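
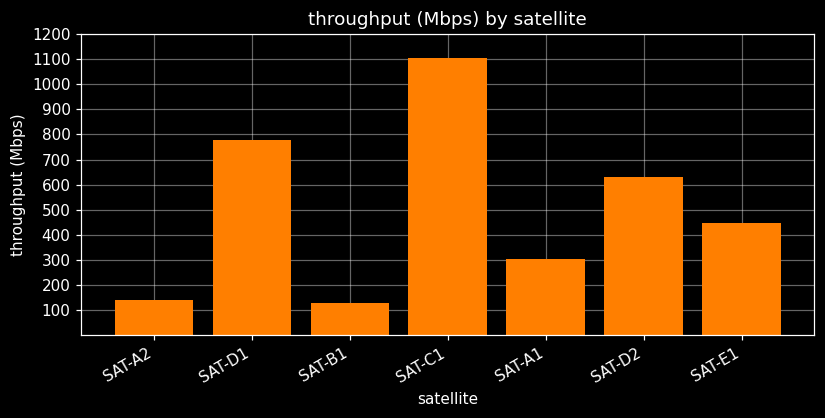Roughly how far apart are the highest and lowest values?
Max SAT-C1 ≈ 1100, min SAT-B1 ≈ 100; range ≈ 1000.

≈ 1000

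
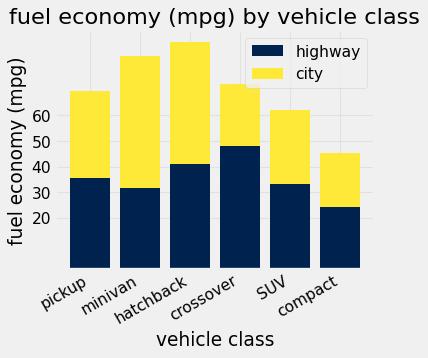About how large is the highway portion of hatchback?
≈ 40

highway top ≈ 40, bottom ≈ 0; segment ≈ 40.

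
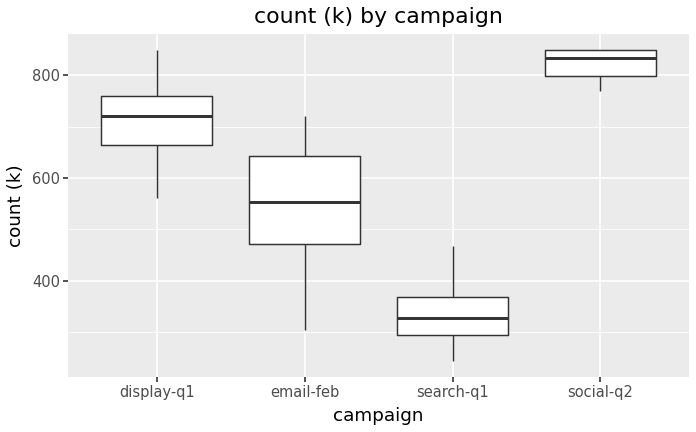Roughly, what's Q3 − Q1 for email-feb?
≈ 200

Q3 ≈ 650, Q1 ≈ 450; IQR ≈ 200.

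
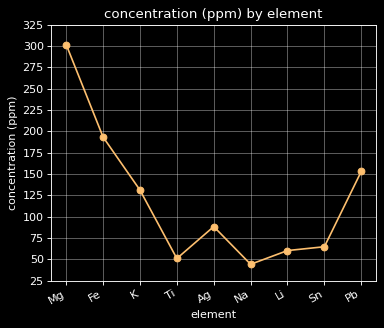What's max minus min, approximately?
Max Mg ≈ 300, min Na ≈ 50; range ≈ 250.

≈ 250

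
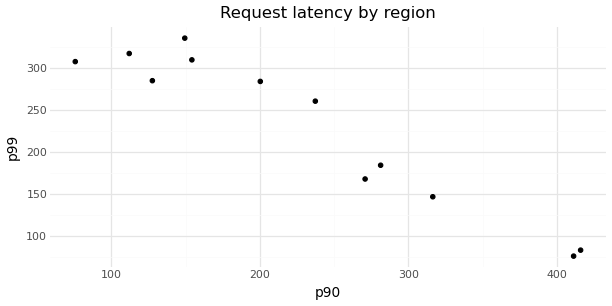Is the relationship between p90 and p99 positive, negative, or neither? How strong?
Points are negatively correlated; strong (|r| ≈ 1.0).

negative, strong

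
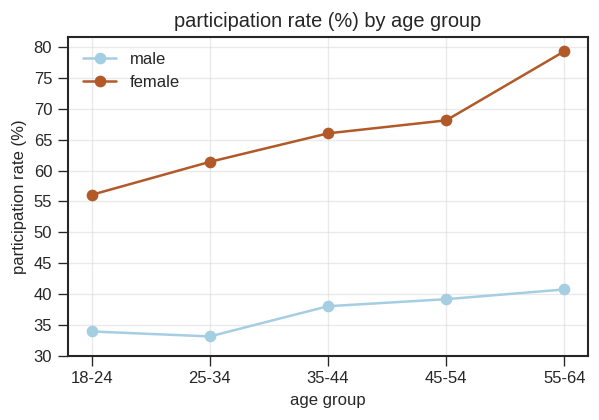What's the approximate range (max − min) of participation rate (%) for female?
≈ 25

Max 55-64 ≈ 80, min 18-24 ≈ 55; range ≈ 25.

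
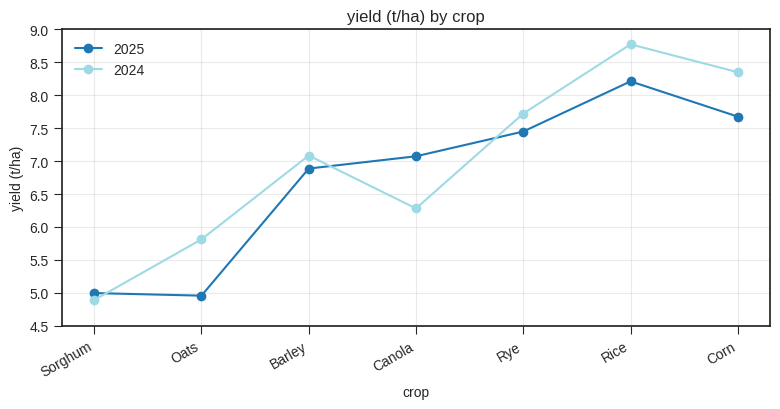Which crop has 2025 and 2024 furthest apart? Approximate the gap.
Oats: 2025 ≈ 5.0, 2024 ≈ 6.0 → gap ≈ 1.0. Next-largest (Canola) is only ≈ 0.5.

Oats, ≈ 1.0 t/ha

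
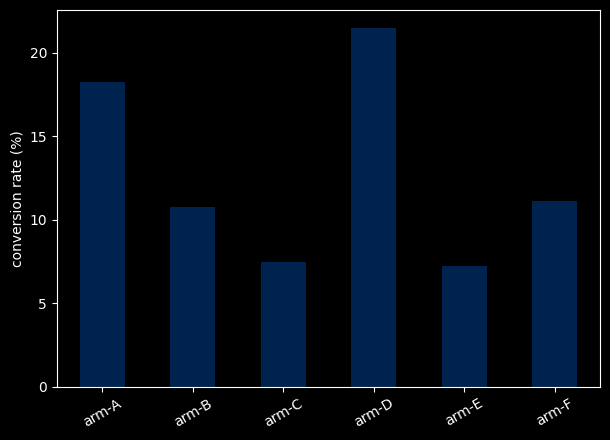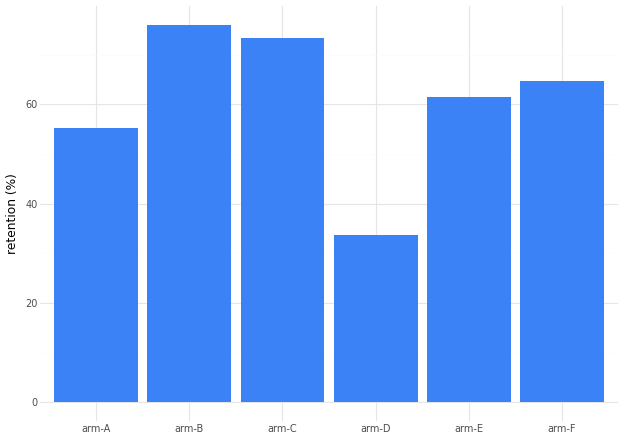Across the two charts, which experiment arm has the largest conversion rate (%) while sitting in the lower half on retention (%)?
Chart 2 median retention (%) ≈ 60; below-median experiment arms: arm-A, arm-D, arm-E. Among those, arm-D has the highest conversion rate (%) (≈ 22).

arm-D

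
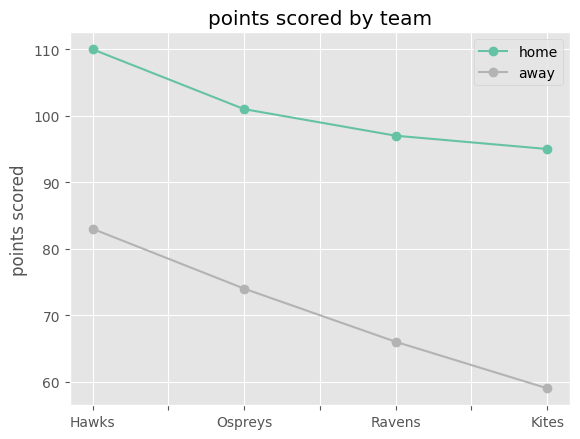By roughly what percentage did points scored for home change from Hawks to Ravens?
Hawks ≈ 110, Ravens ≈ 95; (95 − 110) / 110 ≈ -13.6%.

≈ -13.6%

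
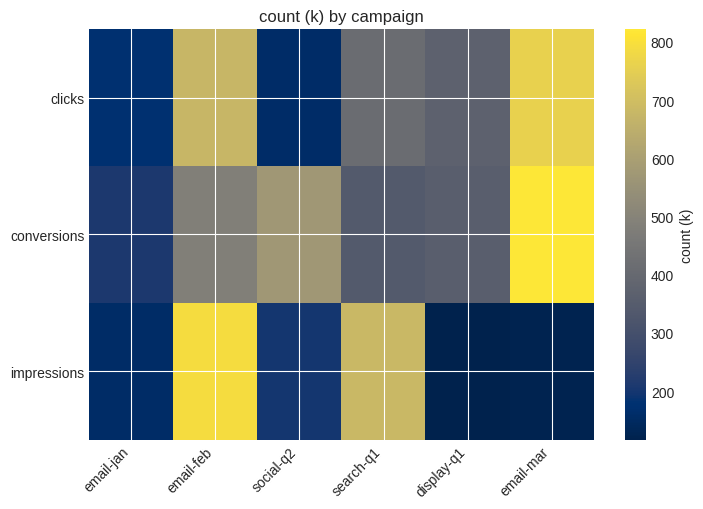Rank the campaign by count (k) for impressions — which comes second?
Top 3 for impressions: email-feb ≈ 800, search-q1 ≈ 700, social-q2 ≈ 200.

search-q1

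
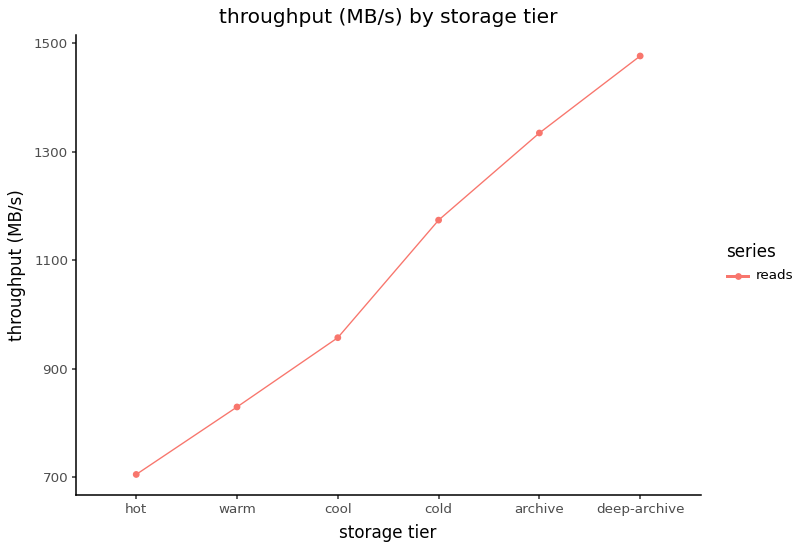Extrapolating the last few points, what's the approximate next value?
Last three: 1200, 1300, 1500 → slope ≈ 150/step → next ≈ 1650.

≈ 1650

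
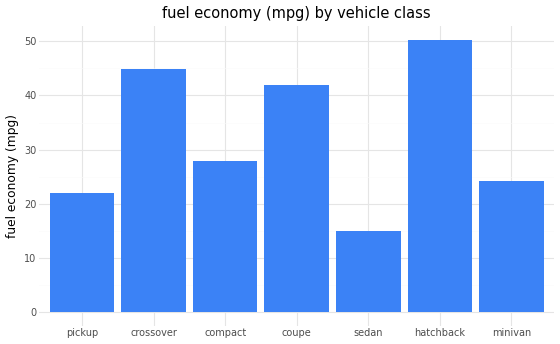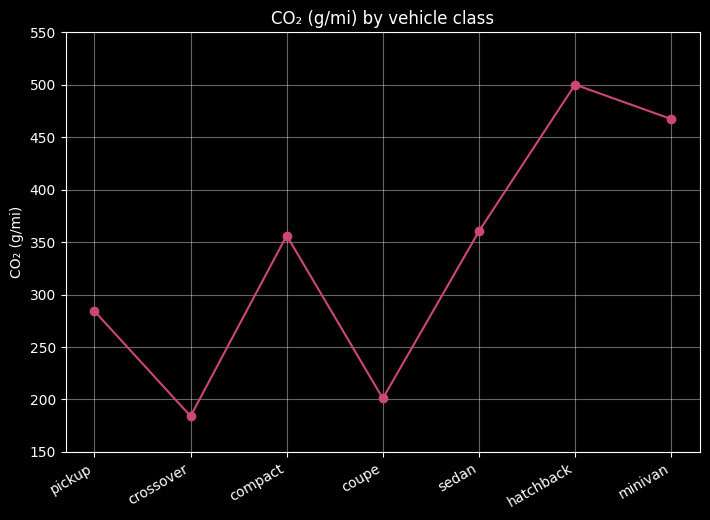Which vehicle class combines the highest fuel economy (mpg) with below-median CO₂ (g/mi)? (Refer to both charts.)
Chart 2 median CO₂ (g/mi) ≈ 350; below-median vehicle classes: pickup, crossover, coupe. Among those, crossover has the highest fuel economy (mpg) (≈ 45).

crossover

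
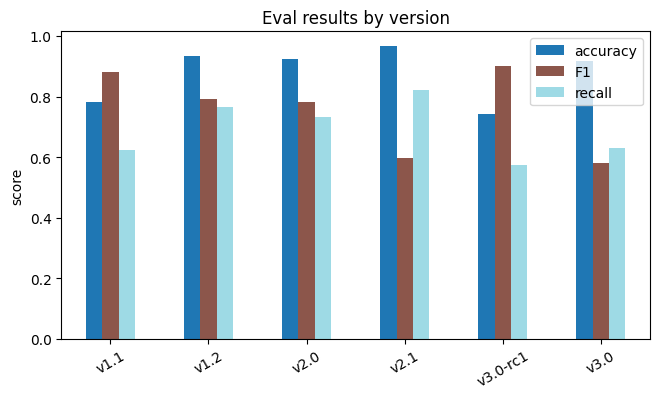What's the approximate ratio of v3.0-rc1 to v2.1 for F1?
v3.0-rc1 ≈ 0.9, v2.1 ≈ 0.6; 0.9/0.6 ≈ 1.5.

≈ 1.5×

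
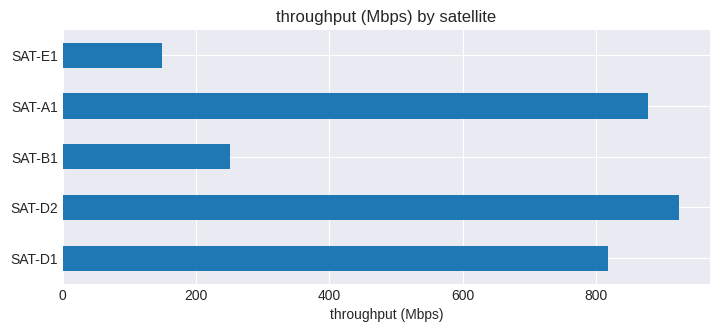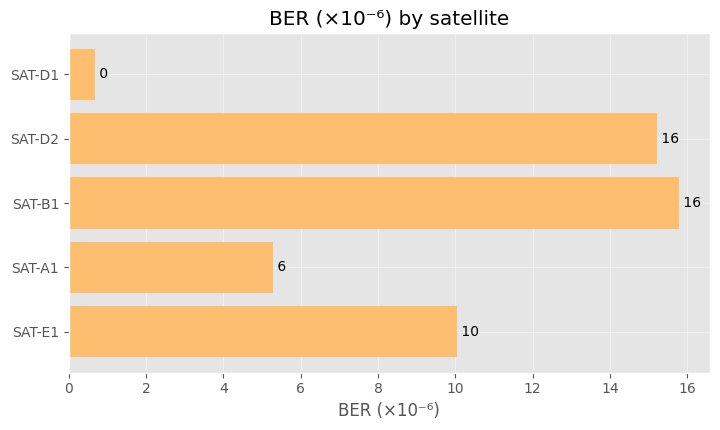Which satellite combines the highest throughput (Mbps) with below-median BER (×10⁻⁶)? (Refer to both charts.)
Chart 2 median BER (×10⁻⁶) ≈ 10; below-median satellites: SAT-D1, SAT-A1. Among those, SAT-A1 has the highest throughput (Mbps) (≈ 900).

SAT-A1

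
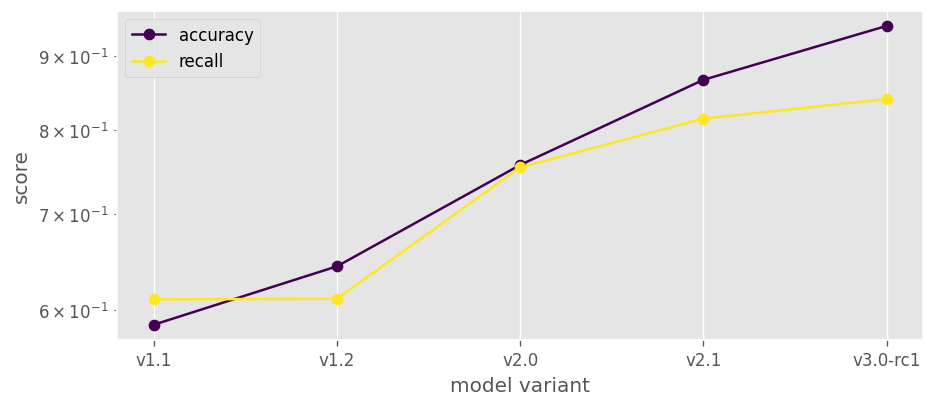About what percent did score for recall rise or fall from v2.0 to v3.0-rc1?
≈ +13.3%

v2.0 ≈ 0.75, v3.0-rc1 ≈ 0.85; (0.85 − 0.75) / 0.75 ≈ +13.3%.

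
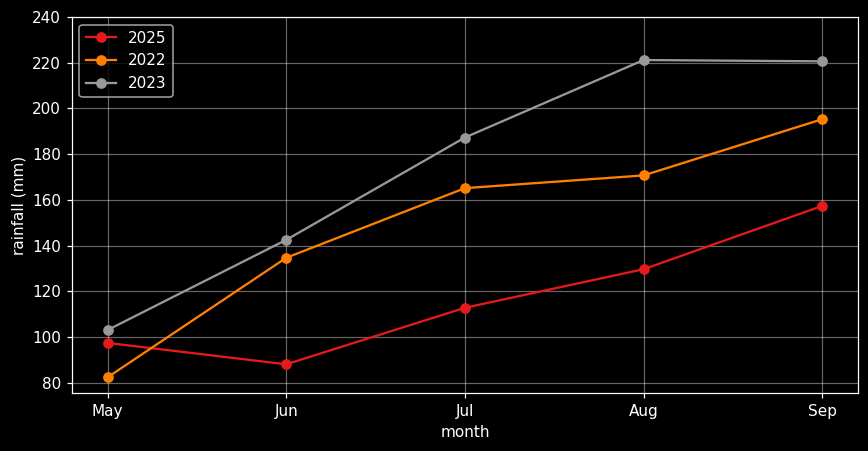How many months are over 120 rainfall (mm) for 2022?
4

Above 120: Jun, Jul, Aug, Sep.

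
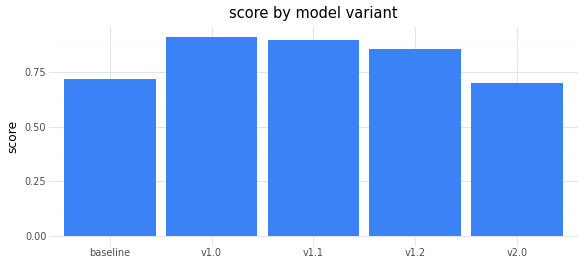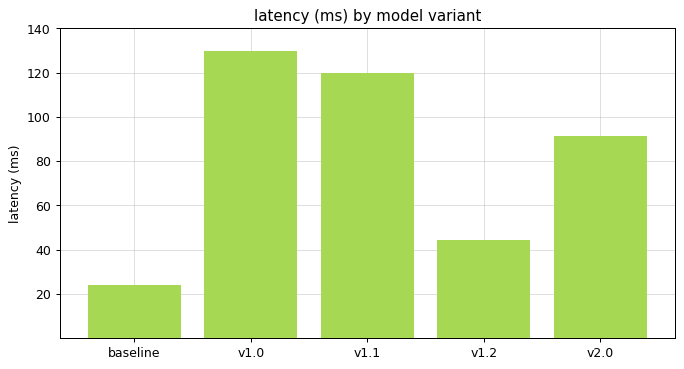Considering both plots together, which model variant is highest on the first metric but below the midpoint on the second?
v1.2

Chart 2 median latency (ms) ≈ 100; below-median model variants: baseline, v1.2. Among those, v1.2 has the highest score (≈ 0.9).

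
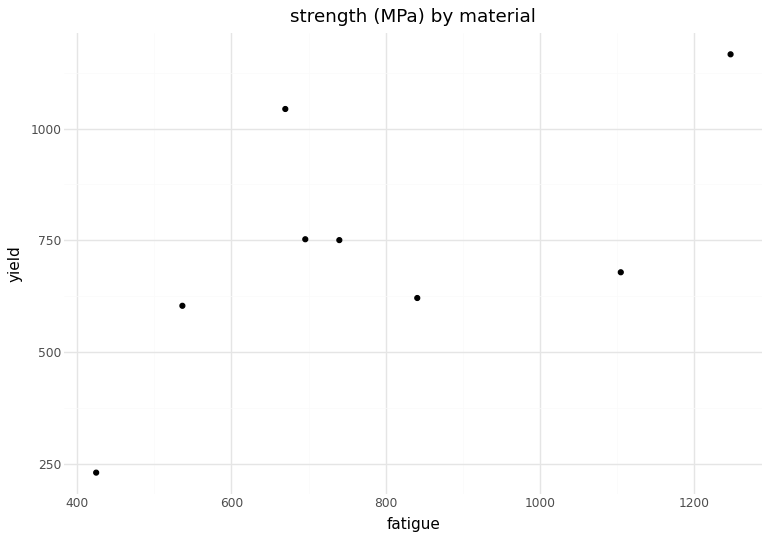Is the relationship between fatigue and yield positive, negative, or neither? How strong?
positive, moderate

Points are positively correlated; moderate (|r| ≈ 0.6).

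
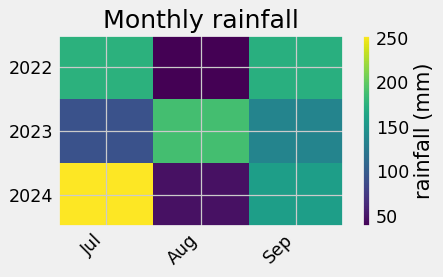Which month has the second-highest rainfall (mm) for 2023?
Sep

Top 3 for 2023: Aug ≈ 180, Sep ≈ 140, Jul ≈ 100.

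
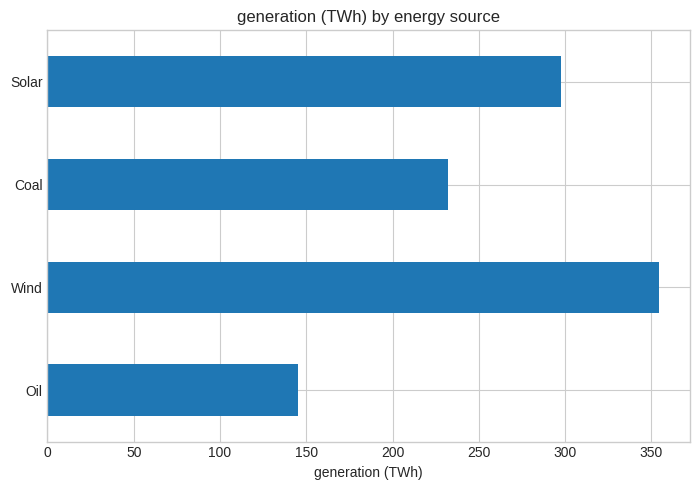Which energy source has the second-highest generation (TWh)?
Top 3: Wind ≈ 350, Solar ≈ 300, Coal ≈ 250.

Solar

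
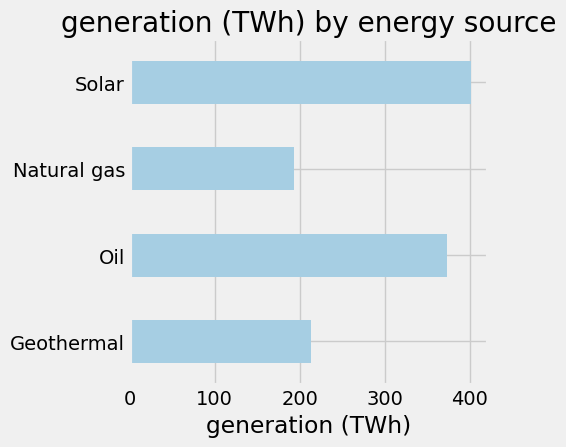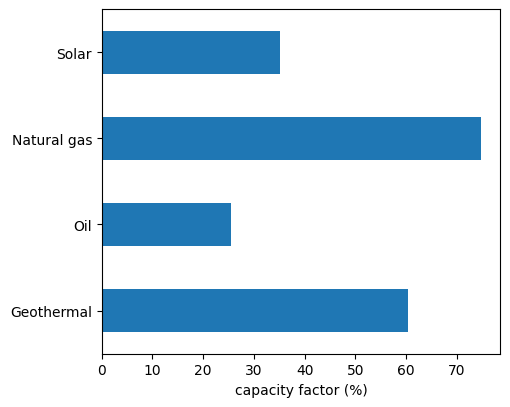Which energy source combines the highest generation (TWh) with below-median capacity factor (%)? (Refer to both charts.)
Solar

Chart 2 median capacity factor (%) ≈ 50; below-median energy sources: Oil, Solar. Among those, Solar has the highest generation (TWh) (≈ 400).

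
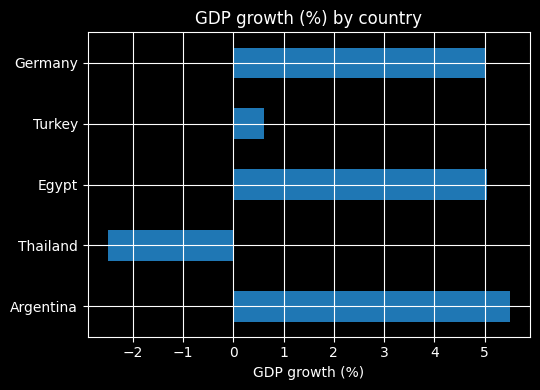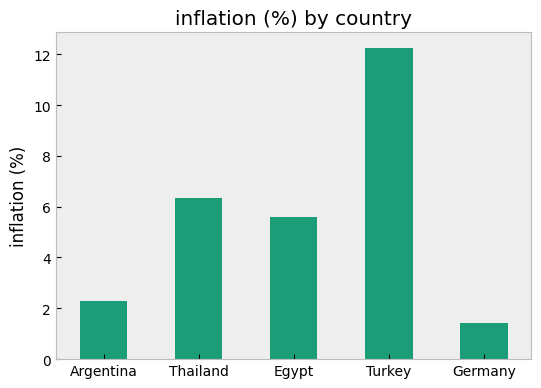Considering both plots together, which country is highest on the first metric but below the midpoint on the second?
Argentina

Chart 2 median inflation (%) ≈ 6; below-median countries: Argentina, Germany. Among those, Argentina has the highest GDP growth (%) (≈ 6).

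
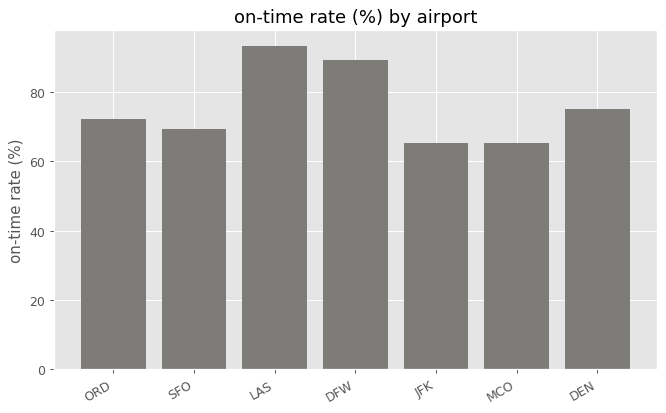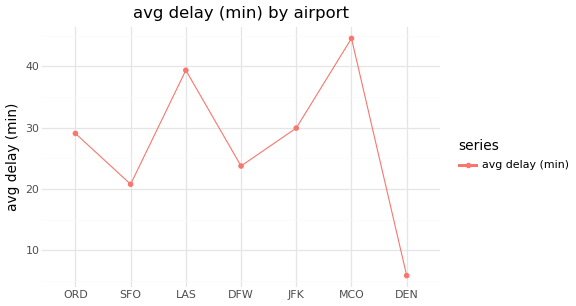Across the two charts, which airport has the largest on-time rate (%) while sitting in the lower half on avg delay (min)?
Chart 2 median avg delay (min) ≈ 30; below-median airports: SFO, DFW, DEN. Among those, DFW has the highest on-time rate (%) (≈ 90).

DFW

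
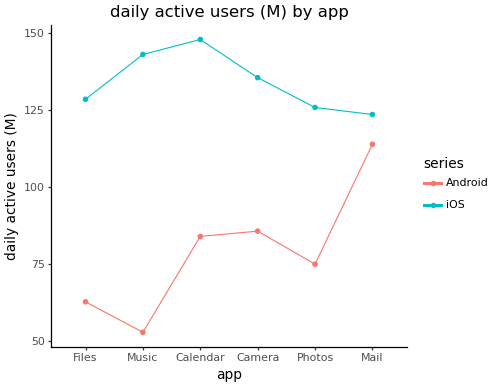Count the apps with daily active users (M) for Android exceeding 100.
1

Above 100: Mail.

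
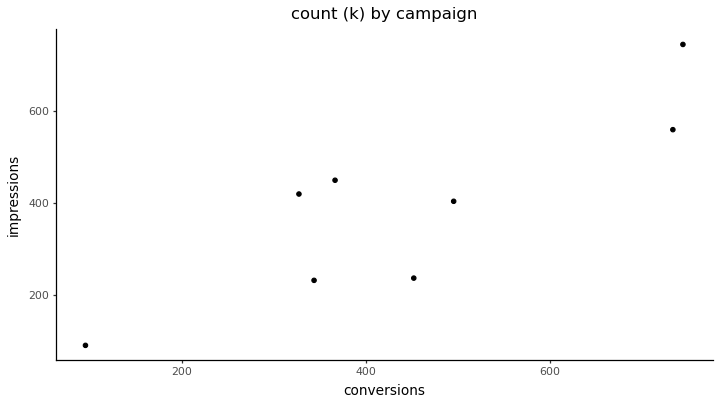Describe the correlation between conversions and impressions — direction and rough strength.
positive, strong

Points are positively correlated; strong (|r| ≈ 0.9).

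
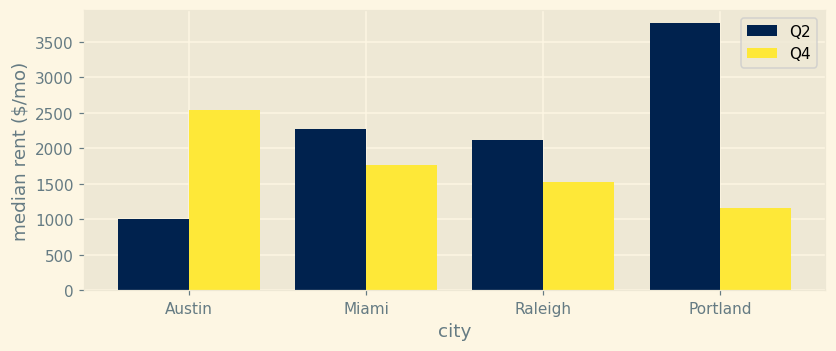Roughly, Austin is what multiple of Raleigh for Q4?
≈ 1.67×

Austin ≈ 2500, Raleigh ≈ 1500; 2500/1500 ≈ 1.67.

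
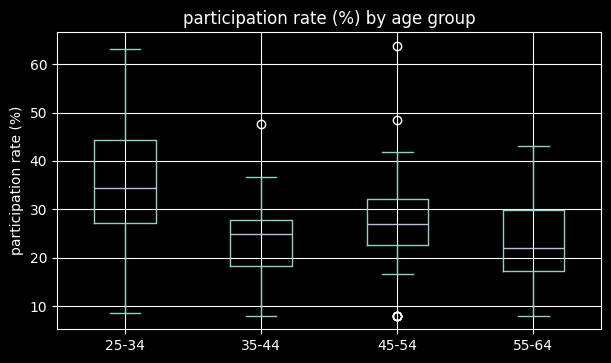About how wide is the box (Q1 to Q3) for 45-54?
≈ 10

Q3 ≈ 32, Q1 ≈ 22; IQR ≈ 10.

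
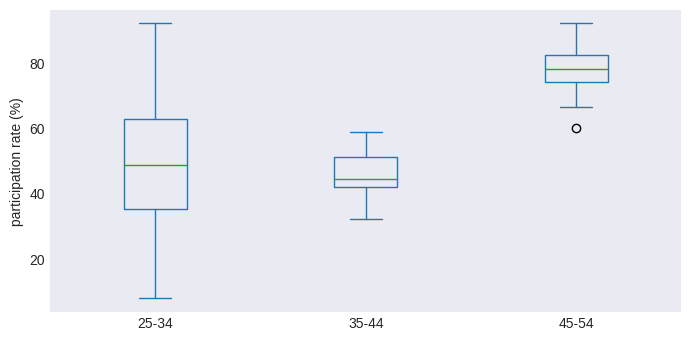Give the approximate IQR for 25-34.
Q3 ≈ 65, Q1 ≈ 35; IQR ≈ 30.

≈ 30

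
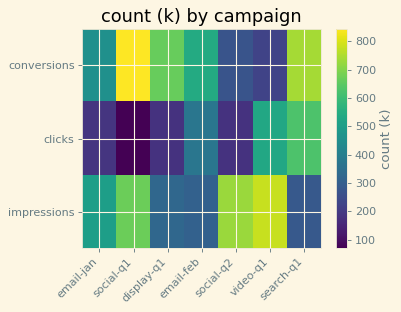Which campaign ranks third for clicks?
email-feb

Top 4 for clicks: search-q1 ≈ 600, video-q1 ≈ 500, email-feb ≈ 400, email-jan ≈ 200.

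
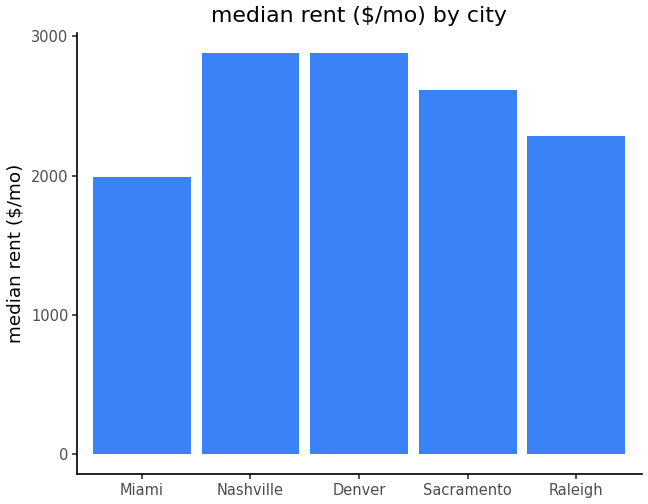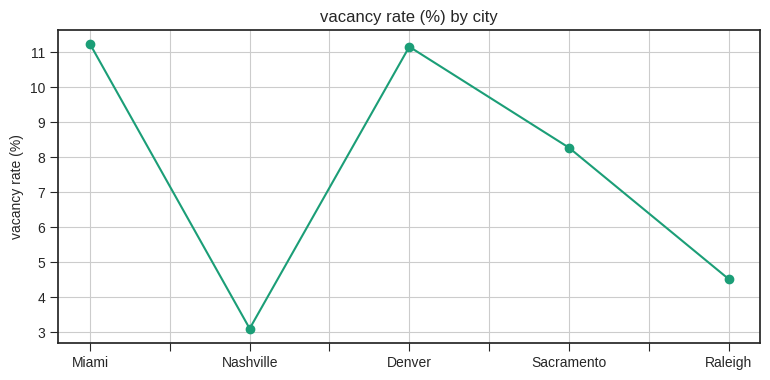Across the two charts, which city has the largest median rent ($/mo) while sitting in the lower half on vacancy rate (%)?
Nashville

Chart 2 median vacancy rate (%) ≈ 8; below-median cities: Nashville, Raleigh. Among those, Nashville has the highest median rent ($/mo) (≈ 3000).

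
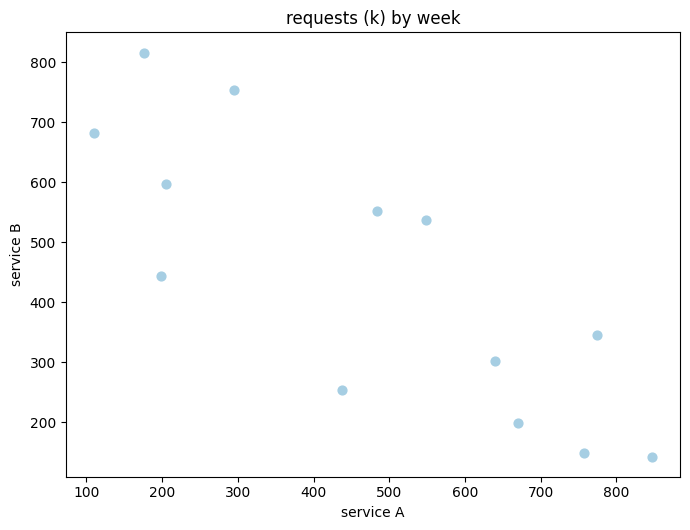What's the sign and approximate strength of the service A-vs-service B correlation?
Points are negatively correlated; strong (|r| ≈ 0.8).

negative, strong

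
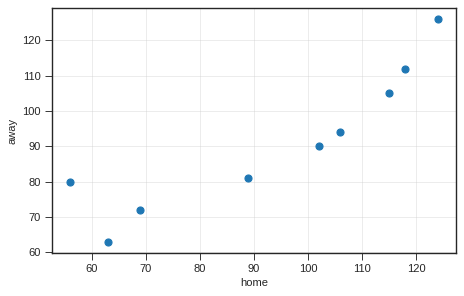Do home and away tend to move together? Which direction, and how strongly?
positive, strong

Points are positively correlated; strong (|r| ≈ 0.9).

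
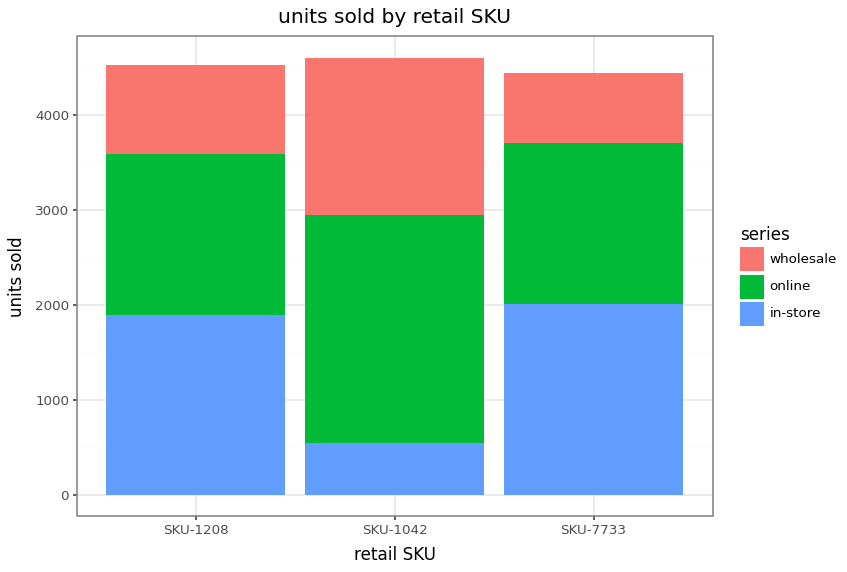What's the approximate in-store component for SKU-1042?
in-store top ≈ 500, bottom ≈ 0; segment ≈ 500.

≈ 500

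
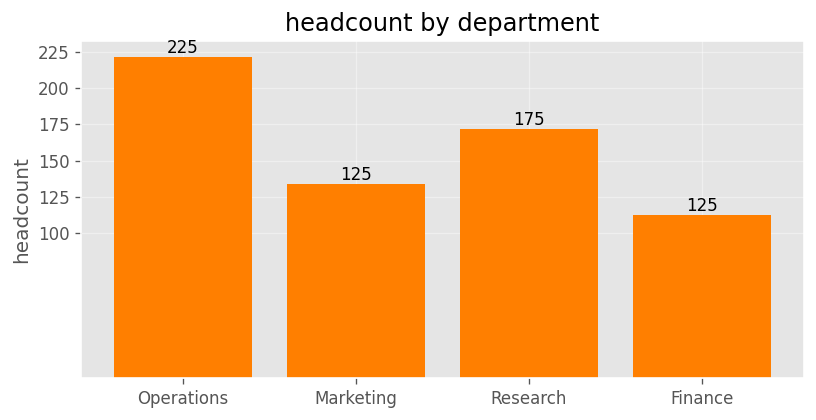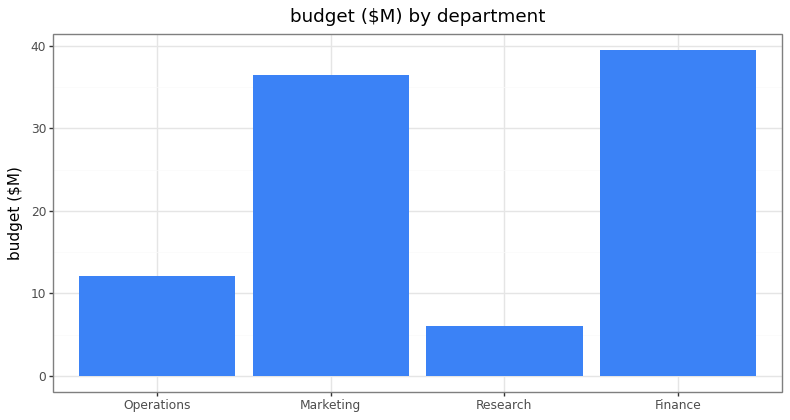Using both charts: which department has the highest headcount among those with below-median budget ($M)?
Operations

Chart 2 median budget ($M) ≈ 25; below-median departments: Operations, Research. Among those, Operations has the highest headcount (≈ 225).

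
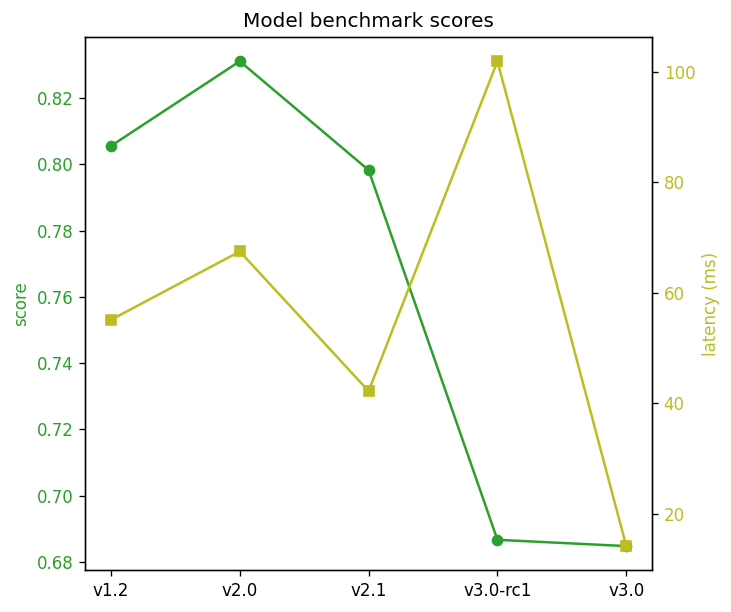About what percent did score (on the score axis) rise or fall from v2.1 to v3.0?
≈ -15%

v2.1 ≈ 0.80, v3.0 ≈ 0.68; (0.68 − 0.80) / 0.80 ≈ -15%.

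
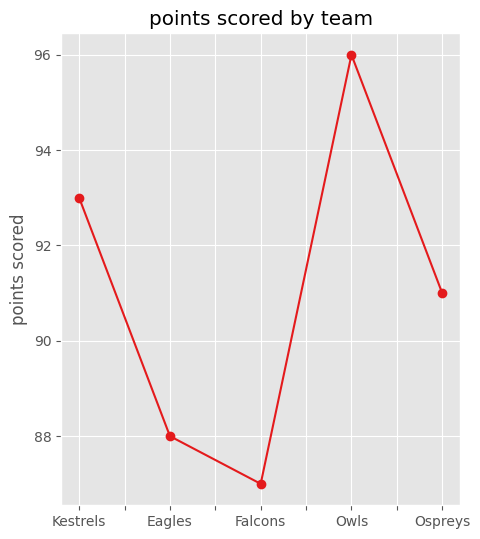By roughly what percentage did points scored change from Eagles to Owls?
≈ +9.1%

Eagles ≈ 88, Owls ≈ 96; (96 − 88) / 88 ≈ +9.1%.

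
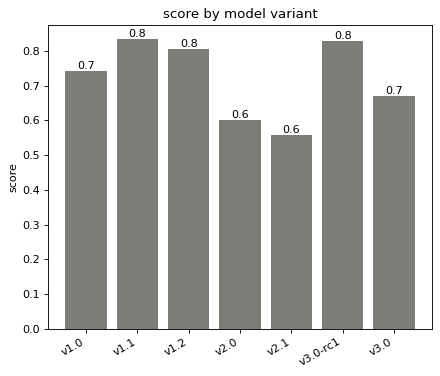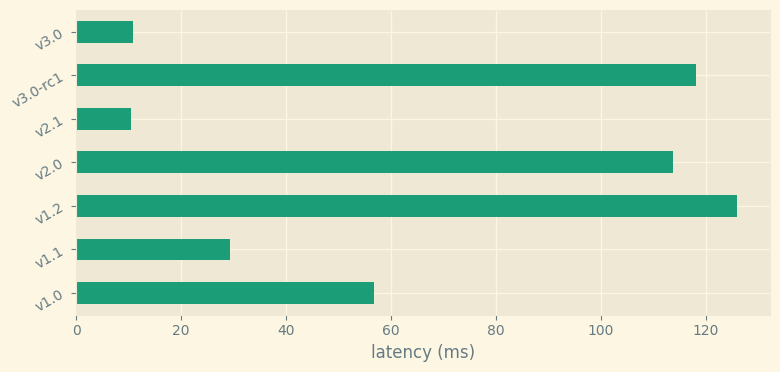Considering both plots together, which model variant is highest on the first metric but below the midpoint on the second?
Chart 2 median latency (ms) ≈ 60; below-median model variants: v1.1, v2.1, v3.0. Among those, v1.1 has the highest score (≈ 0.8).

v1.1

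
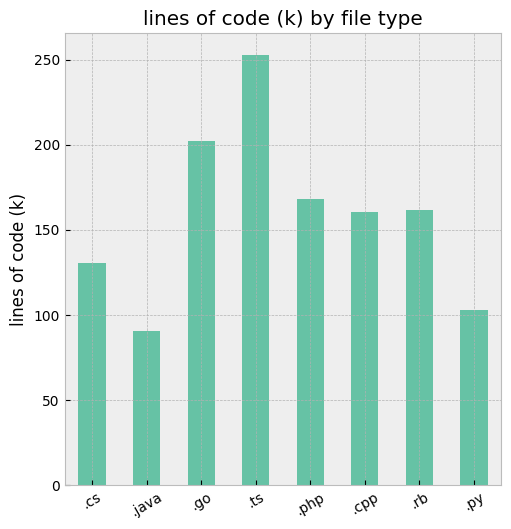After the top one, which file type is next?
Top 3: .ts ≈ 250, .go ≈ 200, .php ≈ 175.

.go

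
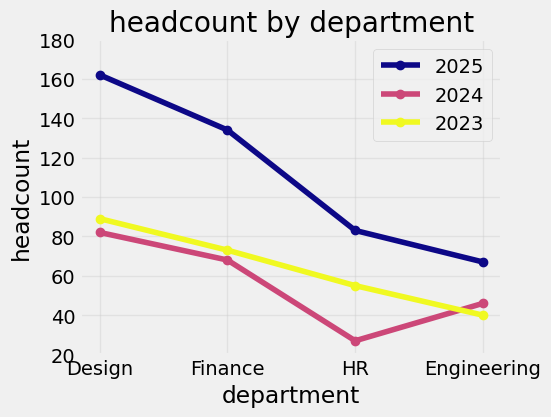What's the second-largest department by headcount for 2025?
Finance

Top 3 for 2025: Design ≈ 160, Finance ≈ 140, HR ≈ 80.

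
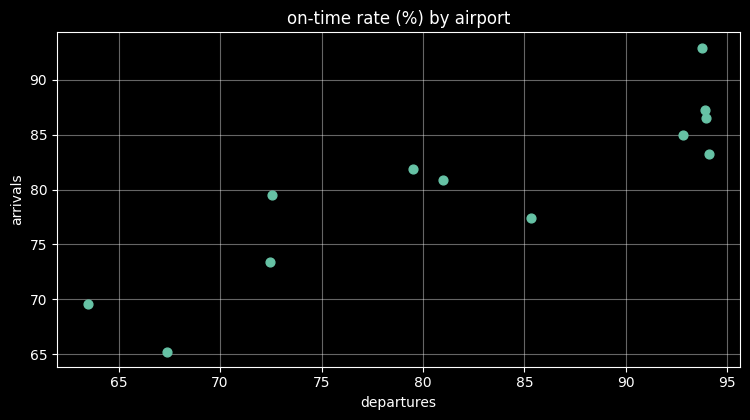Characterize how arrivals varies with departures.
positive, strong

Points are positively correlated; strong (|r| ≈ 0.9).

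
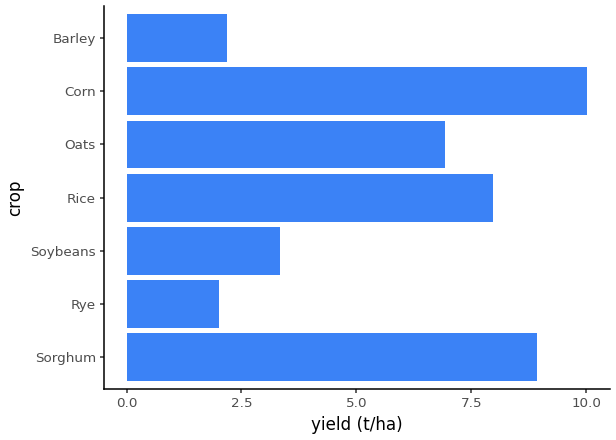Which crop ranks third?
Rice

Top 4: Corn ≈ 10, Sorghum ≈ 9, Rice ≈ 8, Oats ≈ 7.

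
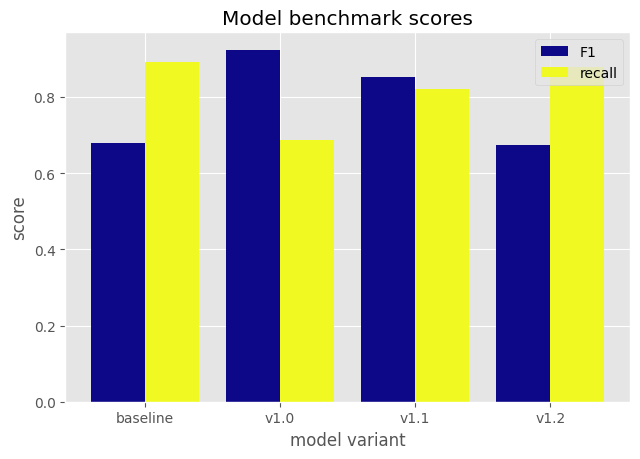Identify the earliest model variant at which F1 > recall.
v1.0

baseline: F1 ≈ 0.7 vs recall ≈ 0.9 (not yet); v1.0: F1 ≈ 0.9 vs recall ≈ 0.7 (first crossover).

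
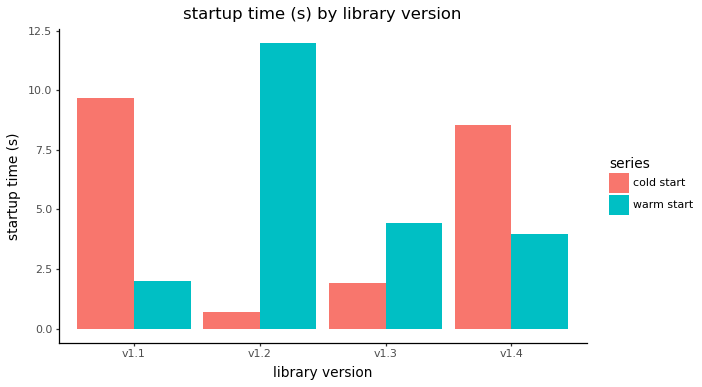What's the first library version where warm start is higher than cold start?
v1.2

v1.1: warm start ≈ 2 vs cold start ≈ 10 (not yet); v1.2: warm start ≈ 12 vs cold start ≈ 1 (first crossover).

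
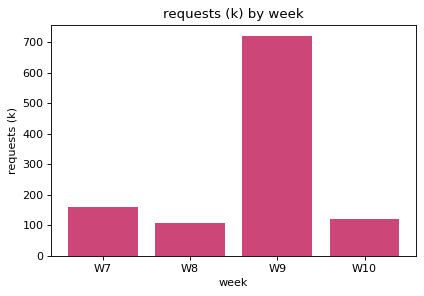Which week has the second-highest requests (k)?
Top 3: W9 ≈ 700, W7 ≈ 200, W10 ≈ 100.

W7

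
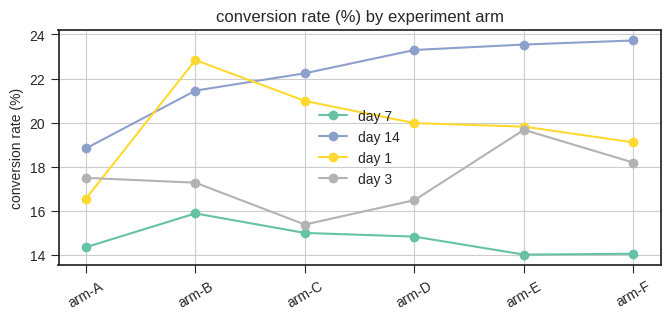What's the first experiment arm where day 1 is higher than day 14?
arm-A: day 1 ≈ 17 vs day 14 ≈ 19 (not yet); arm-B: day 1 ≈ 23 vs day 14 ≈ 21 (first crossover).

arm-B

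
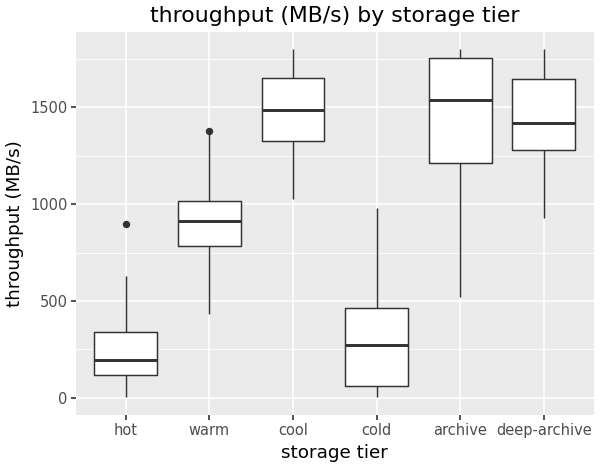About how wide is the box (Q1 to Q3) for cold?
Q3 ≈ 400, Q1 ≈ 0; IQR ≈ 400.

≈ 400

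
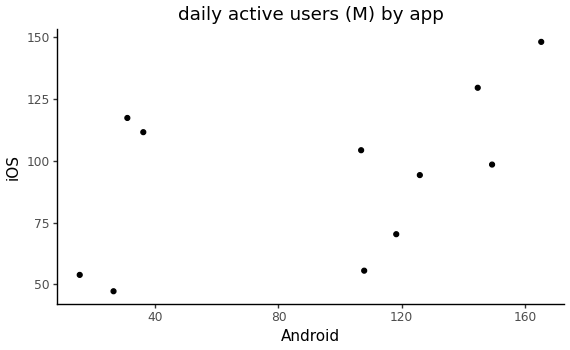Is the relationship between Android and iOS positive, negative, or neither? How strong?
positive, moderate

Points are positively correlated; moderate (|r| ≈ 0.5).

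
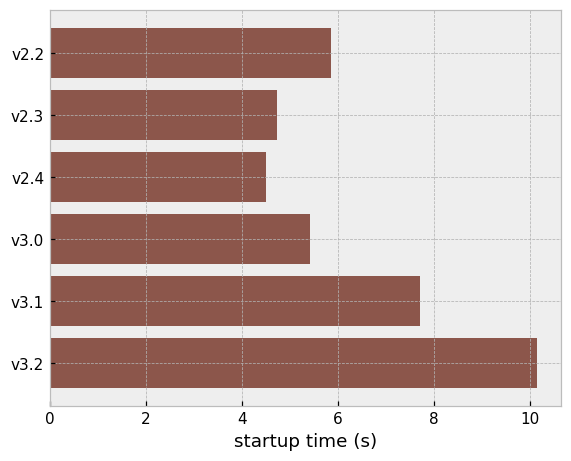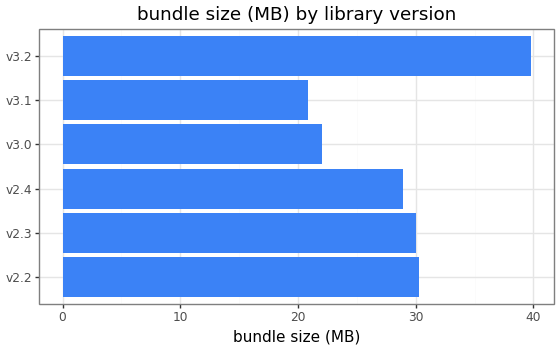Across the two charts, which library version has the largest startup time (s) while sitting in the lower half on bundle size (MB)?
Chart 2 median bundle size (MB) ≈ 30; below-median library versions: v2.4, v3.0, v3.1. Among those, v3.1 has the highest startup time (s) (≈ 8).

v3.1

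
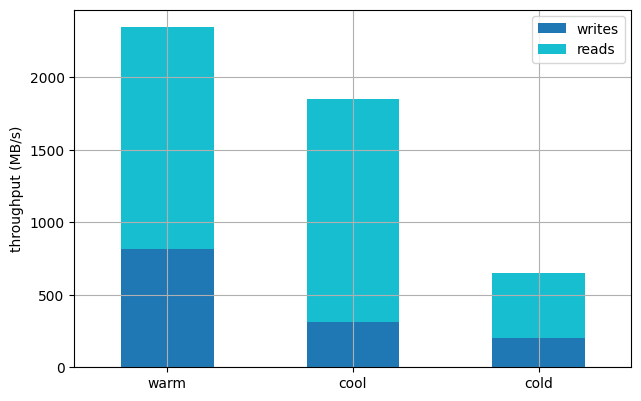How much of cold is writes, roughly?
writes top ≈ 200, bottom ≈ 0; segment ≈ 200.

≈ 200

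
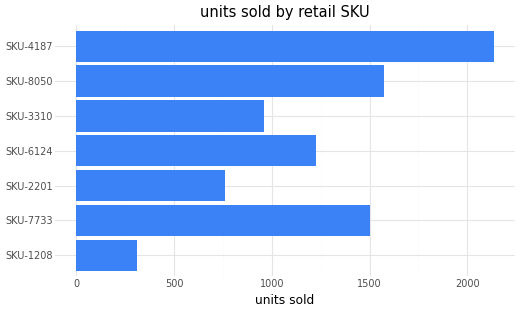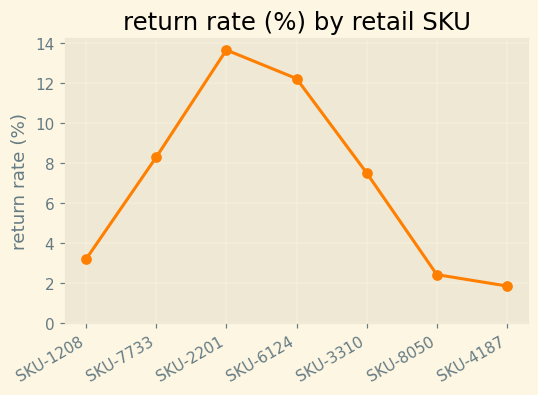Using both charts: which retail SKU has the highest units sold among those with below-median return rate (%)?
SKU-4187

Chart 2 median return rate (%) ≈ 8; below-median retail SKUs: SKU-1208, SKU-8050, SKU-4187. Among those, SKU-4187 has the highest units sold (≈ 2200).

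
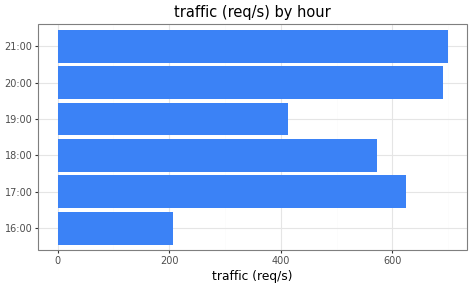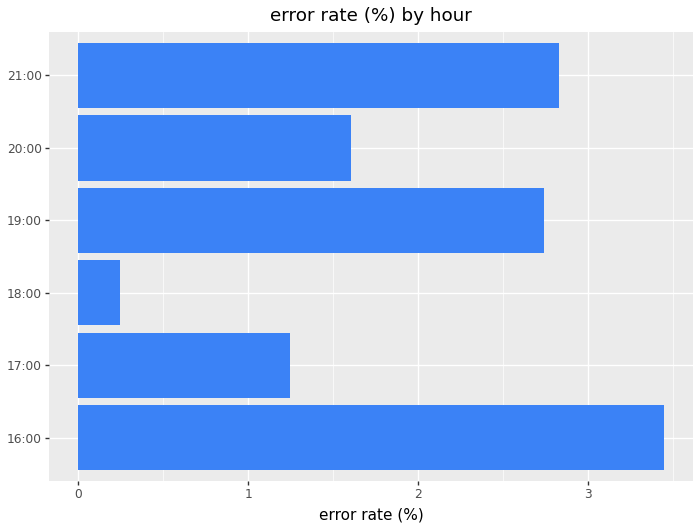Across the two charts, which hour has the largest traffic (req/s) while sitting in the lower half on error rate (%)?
Chart 2 median error rate (%) ≈ 2; below-median hours: 17:00, 18:00, 20:00. Among those, 20:00 has the highest traffic (req/s) (≈ 700).

20:00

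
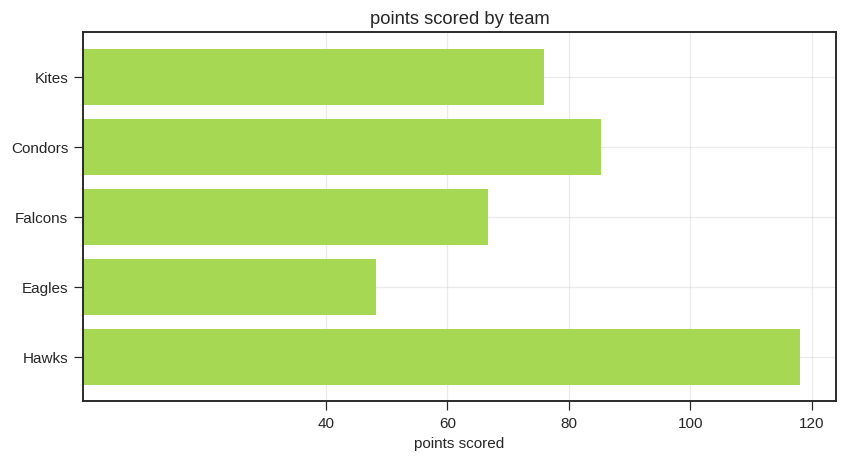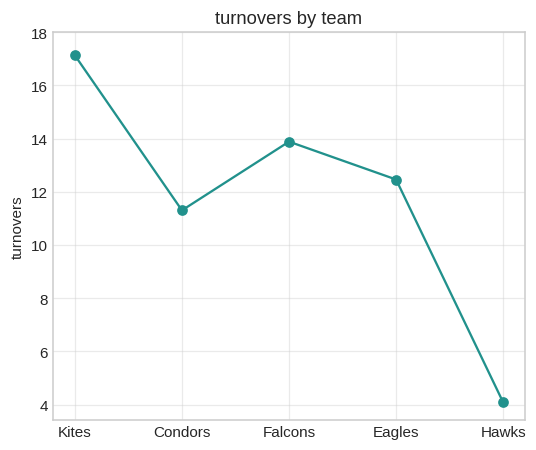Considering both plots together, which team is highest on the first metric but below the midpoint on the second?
Hawks

Chart 2 median turnovers ≈ 12; below-median teams: Condors, Hawks. Among those, Hawks has the highest points scored (≈ 120).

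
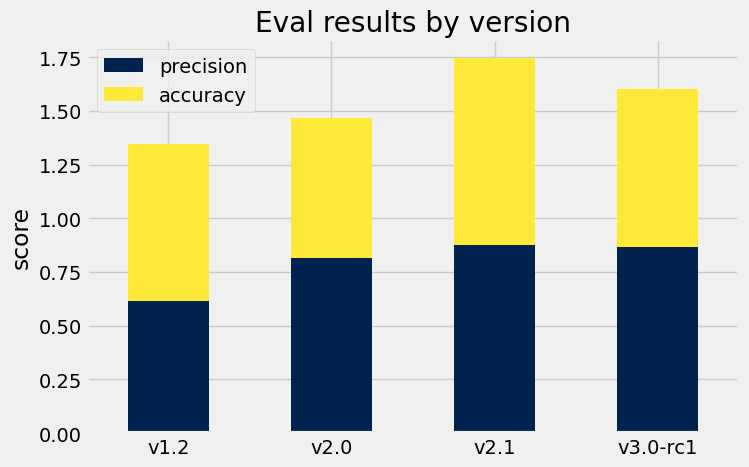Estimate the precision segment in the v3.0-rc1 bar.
precision top ≈ 0.8, bottom ≈ 0.0; segment ≈ 0.8.

≈ 0.8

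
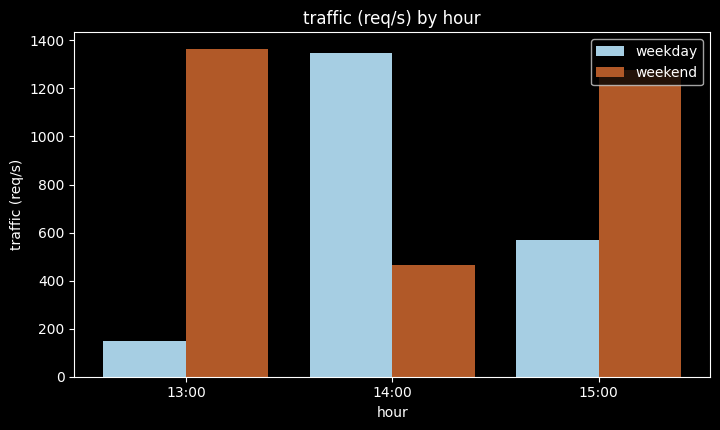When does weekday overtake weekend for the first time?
13:00: weekday ≈ 200 vs weekend ≈ 1400 (not yet); 14:00: weekday ≈ 1400 vs weekend ≈ 400 (first crossover).

14:00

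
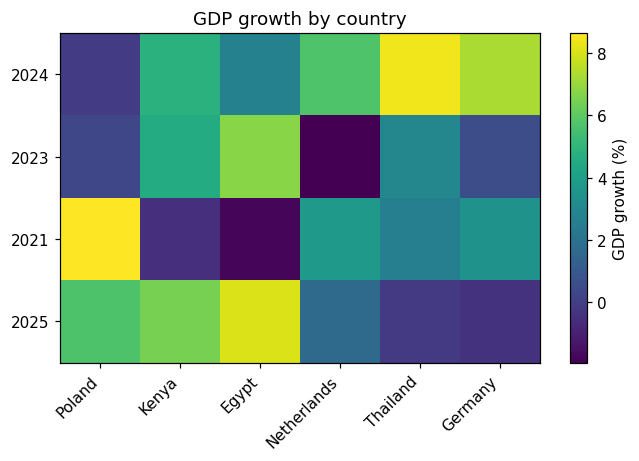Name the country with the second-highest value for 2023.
Top 3 for 2023: Egypt ≈ 7, Kenya ≈ 5, Thailand ≈ 3.

Kenya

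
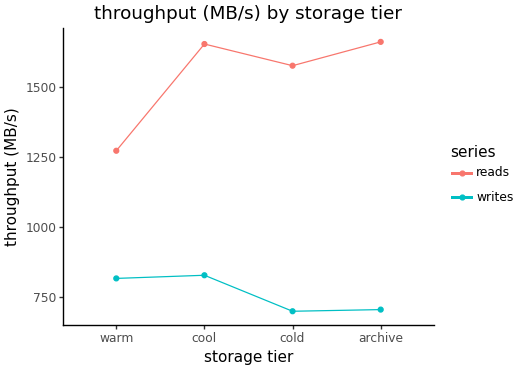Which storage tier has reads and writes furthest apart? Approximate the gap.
archive: reads ≈ 1700, writes ≈ 700 → gap ≈ 1000. Next-largest (cold) is only ≈ 900.

archive, ≈ 1000 MB/s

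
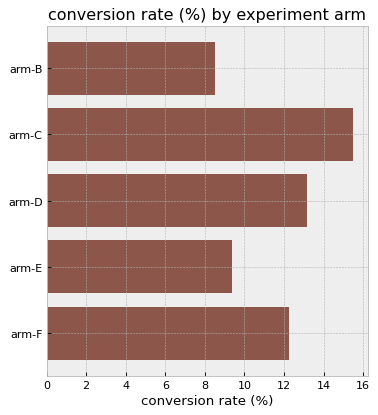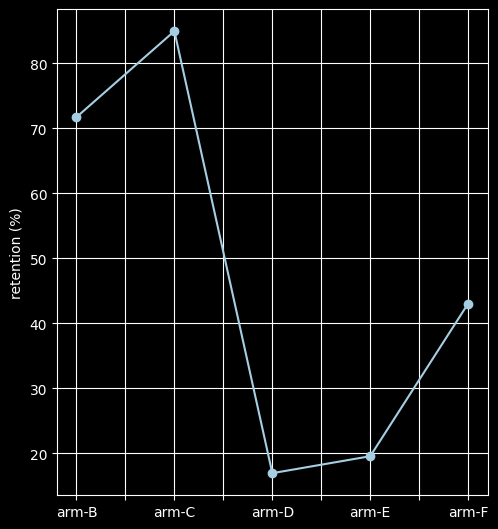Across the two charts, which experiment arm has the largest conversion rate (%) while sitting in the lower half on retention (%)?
arm-D

Chart 2 median retention (%) ≈ 40; below-median experiment arms: arm-D, arm-E. Among those, arm-D has the highest conversion rate (%) (≈ 14).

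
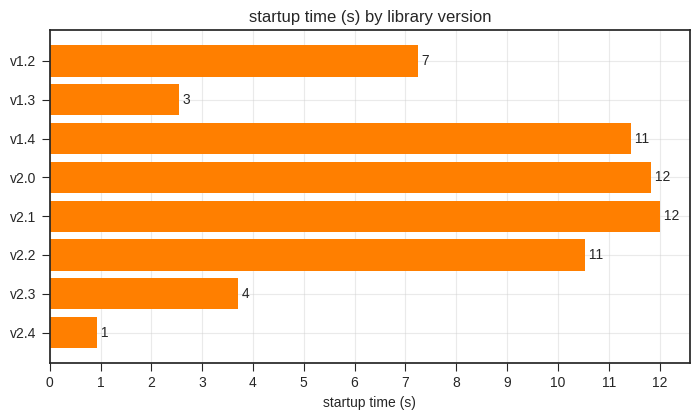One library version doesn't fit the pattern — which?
v2.4 ≈ 1; the rest sit between ≈ 3 and ≈ 12.

v2.4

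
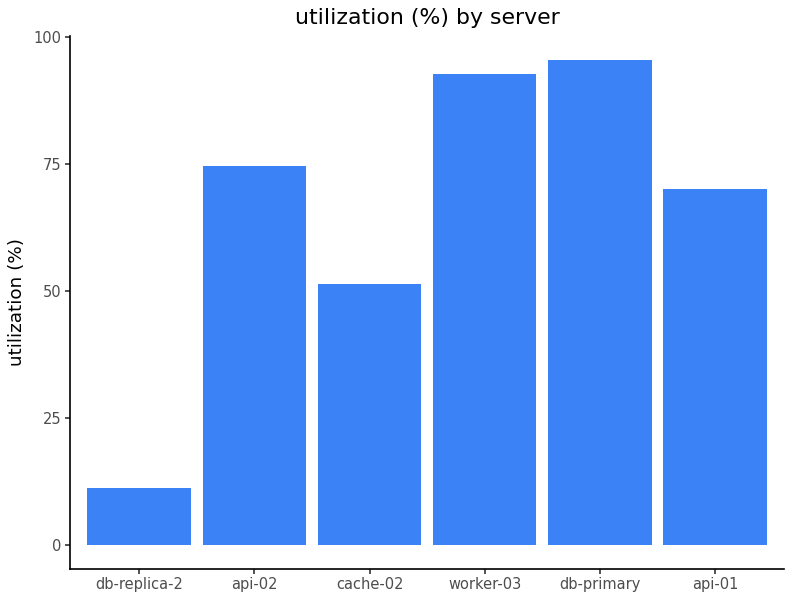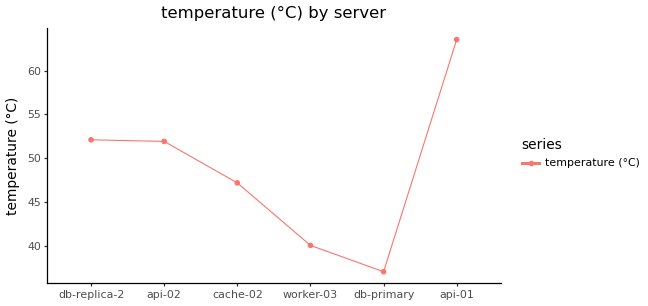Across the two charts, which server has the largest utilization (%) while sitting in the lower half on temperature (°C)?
Chart 2 median temperature (°C) ≈ 50; below-median servers: cache-02, worker-03, db-primary. Among those, db-primary has the highest utilization (%) (≈ 100).

db-primary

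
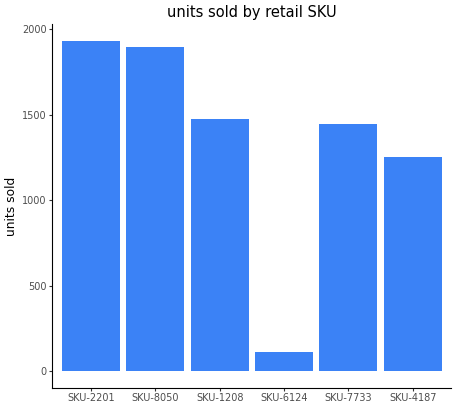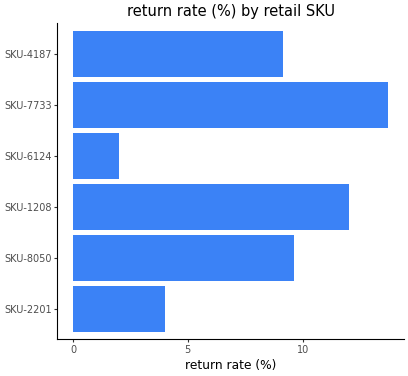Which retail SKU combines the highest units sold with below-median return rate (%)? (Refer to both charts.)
SKU-2201

Chart 2 median return rate (%) ≈ 10; below-median retail SKUs: SKU-2201, SKU-6124, SKU-4187. Among those, SKU-2201 has the highest units sold (≈ 2000).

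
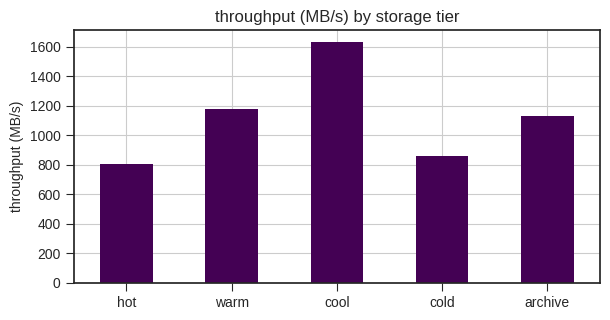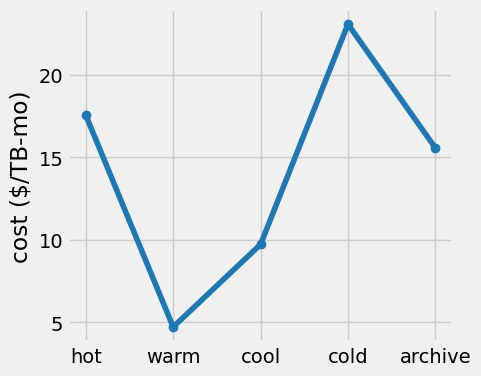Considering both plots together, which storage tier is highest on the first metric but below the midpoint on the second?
cool

Chart 2 median cost ($/TB-mo) ≈ 15; below-median storage tiers: warm, cool. Among those, cool has the highest throughput (MB/s) (≈ 1600).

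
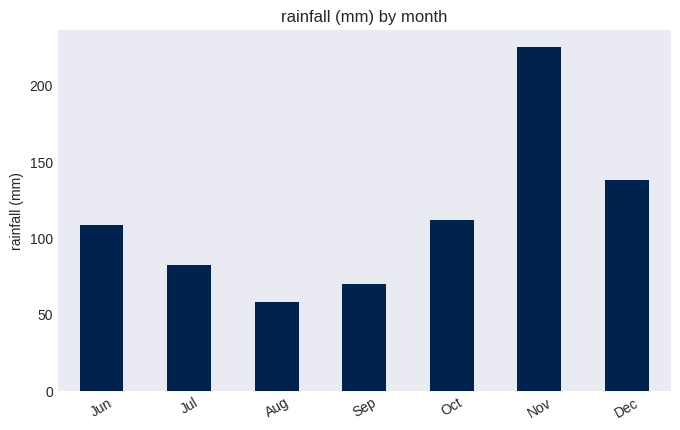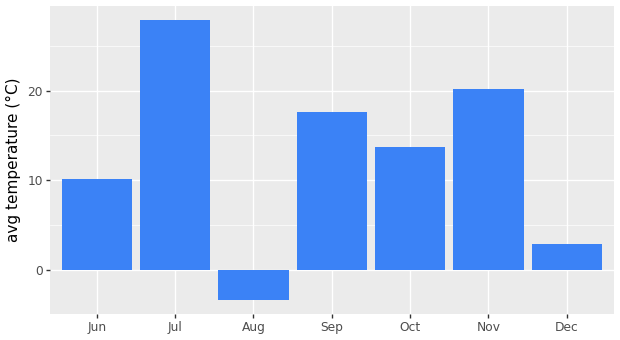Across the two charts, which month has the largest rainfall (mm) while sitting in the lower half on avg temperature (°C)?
Chart 2 median avg temperature (°C) ≈ 15; below-median months: Jun, Aug, Dec. Among those, Dec has the highest rainfall (mm) (≈ 150).

Dec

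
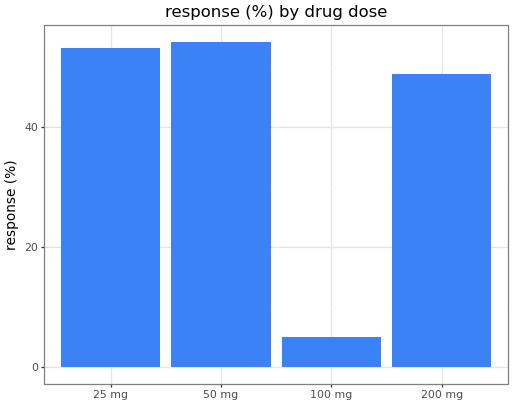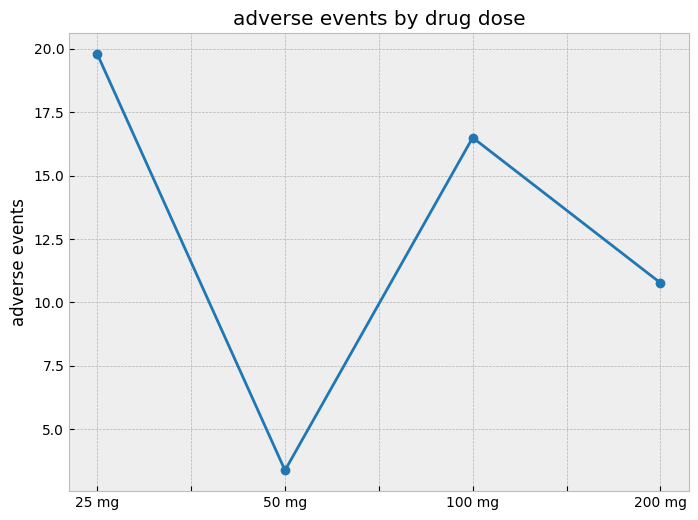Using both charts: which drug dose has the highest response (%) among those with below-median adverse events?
50 mg

Chart 2 median adverse events ≈ 14; below-median drug doses: 50 mg, 200 mg. Among those, 50 mg has the highest response (%) (≈ 55).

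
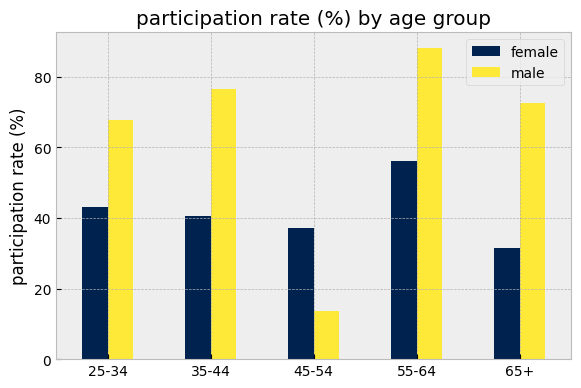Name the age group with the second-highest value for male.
35-44

Top 3 for male: 55-64 ≈ 90, 35-44 ≈ 80, 65+ ≈ 70.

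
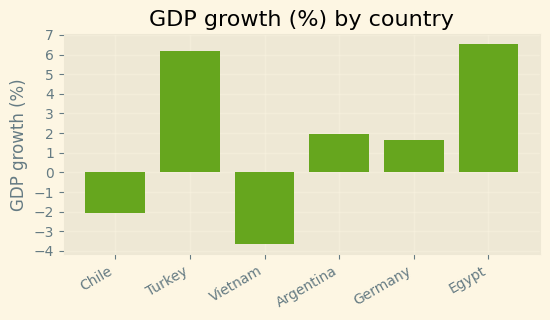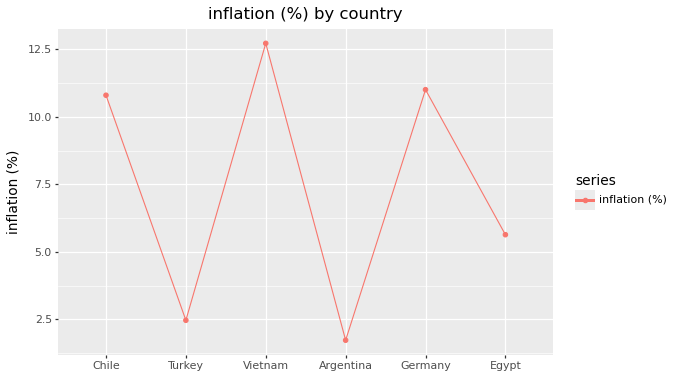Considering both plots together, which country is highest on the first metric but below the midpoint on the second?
Egypt

Chart 2 median inflation (%) ≈ 8; below-median countries: Turkey, Argentina, Egypt. Among those, Egypt has the highest GDP growth (%) (≈ 7).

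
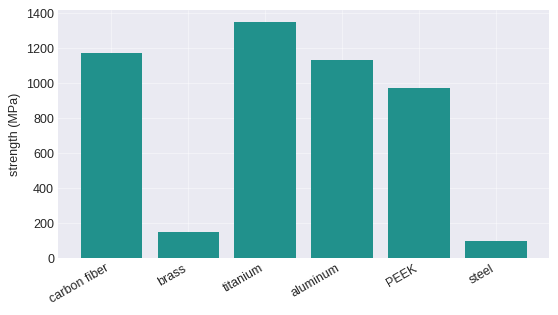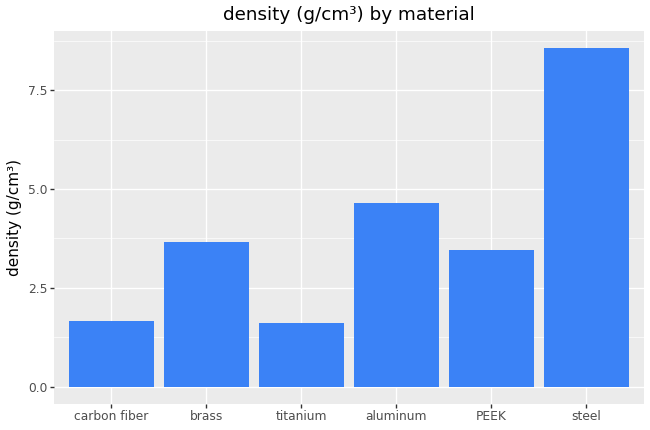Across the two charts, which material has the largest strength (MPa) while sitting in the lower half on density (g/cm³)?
titanium

Chart 2 median density (g/cm³) ≈ 4; below-median materials: carbon fiber, titanium, PEEK. Among those, titanium has the highest strength (MPa) (≈ 1400).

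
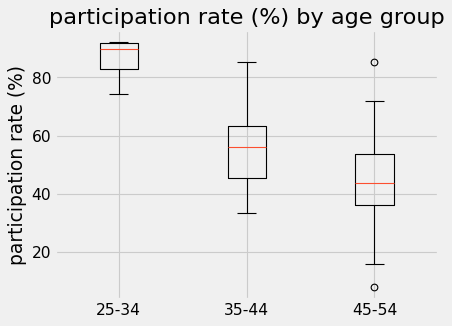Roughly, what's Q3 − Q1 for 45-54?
Q3 ≈ 55, Q1 ≈ 35; IQR ≈ 20.

≈ 20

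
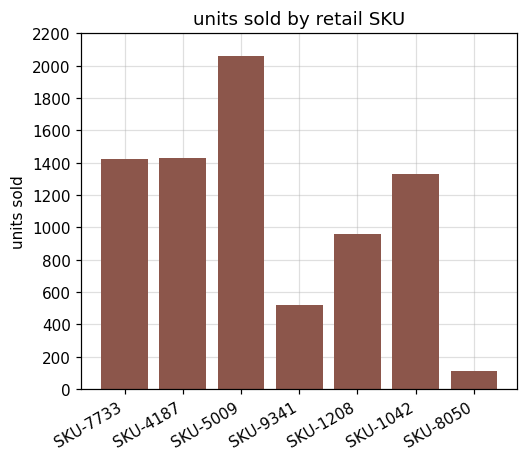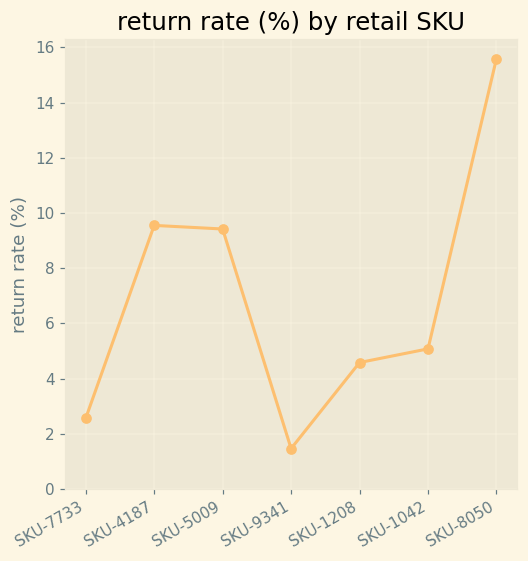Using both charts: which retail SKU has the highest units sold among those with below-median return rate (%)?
Chart 2 median return rate (%) ≈ 6; below-median retail SKUs: SKU-7733, SKU-9341, SKU-1208. Among those, SKU-7733 has the highest units sold (≈ 1400).

SKU-7733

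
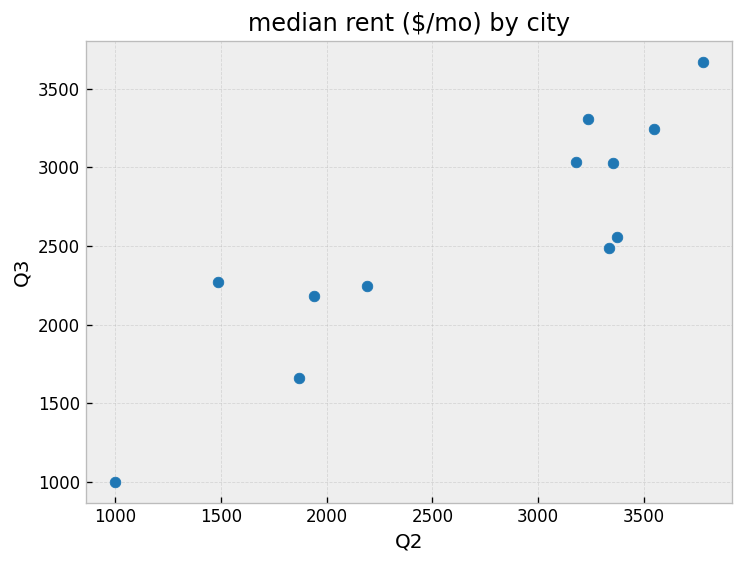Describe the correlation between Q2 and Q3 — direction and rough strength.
Points are positively correlated; strong (|r| ≈ 0.9).

positive, strong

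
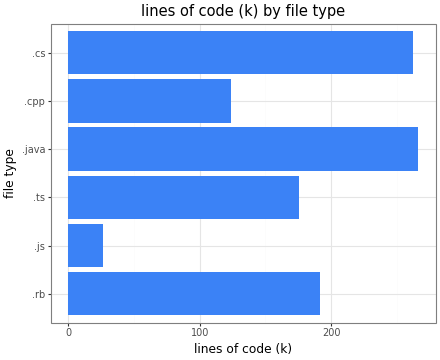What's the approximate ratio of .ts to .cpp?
≈ 1.4×

.ts ≈ 175, .cpp ≈ 125; 175/125 ≈ 1.4.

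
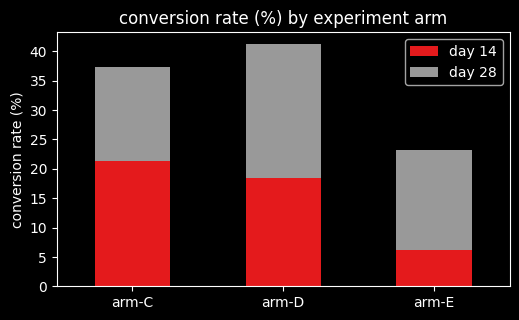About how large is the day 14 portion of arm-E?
day 14 top ≈ 5, bottom ≈ 0; segment ≈ 5.

≈ 5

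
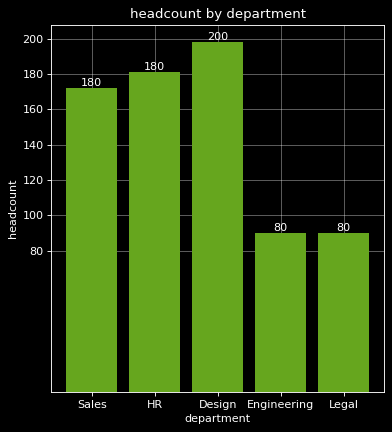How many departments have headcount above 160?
Above 160: Sales, HR, Design.

3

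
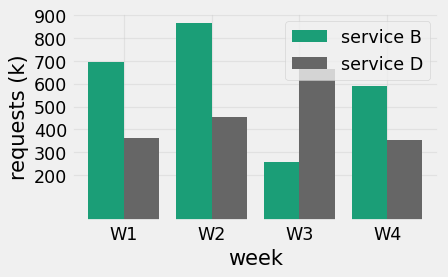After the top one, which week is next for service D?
Top 3 for service D: W3 ≈ 700, W2 ≈ 500, W1 ≈ 400.

W2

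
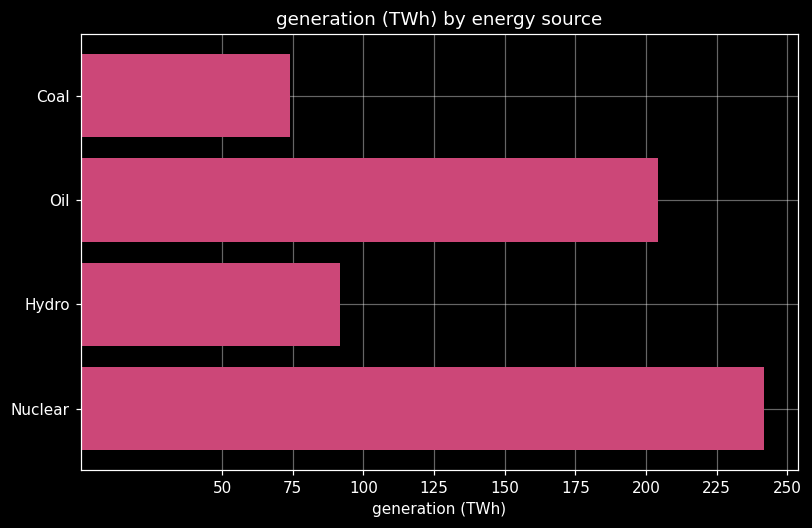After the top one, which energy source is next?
Top 3: Nuclear ≈ 250, Oil ≈ 200, Hydro ≈ 100.

Oil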